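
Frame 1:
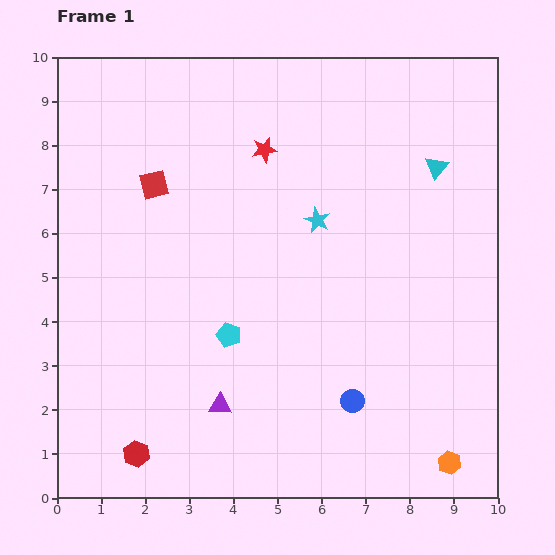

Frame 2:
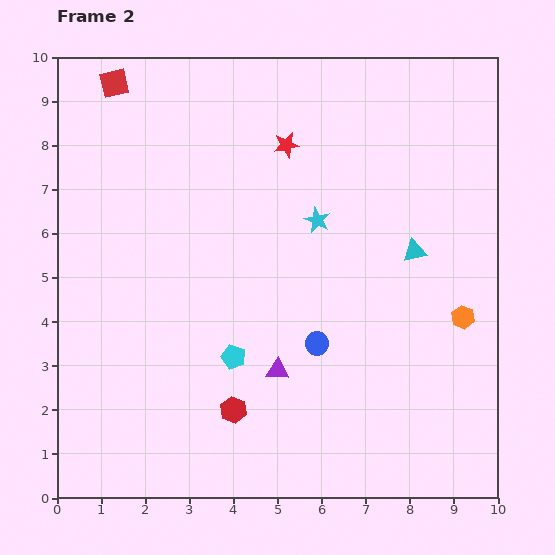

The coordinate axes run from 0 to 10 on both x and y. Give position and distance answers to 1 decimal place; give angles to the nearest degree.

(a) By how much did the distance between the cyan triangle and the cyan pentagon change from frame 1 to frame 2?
-1.2

Distance in frame 1: 6.0. Distance in frame 2: 4.8.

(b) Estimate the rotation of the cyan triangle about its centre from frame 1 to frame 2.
40° clockwise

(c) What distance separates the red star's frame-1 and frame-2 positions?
0.5

The red star moved from (4.7, 7.9) to (5.2, 8.0), a distance of √(0.5² + 0.1²) ≈ 0.5.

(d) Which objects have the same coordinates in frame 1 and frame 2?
the cyan star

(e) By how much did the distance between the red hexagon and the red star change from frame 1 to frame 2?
-1.4

Distance in frame 1: 7.5. Distance in frame 2: 6.1.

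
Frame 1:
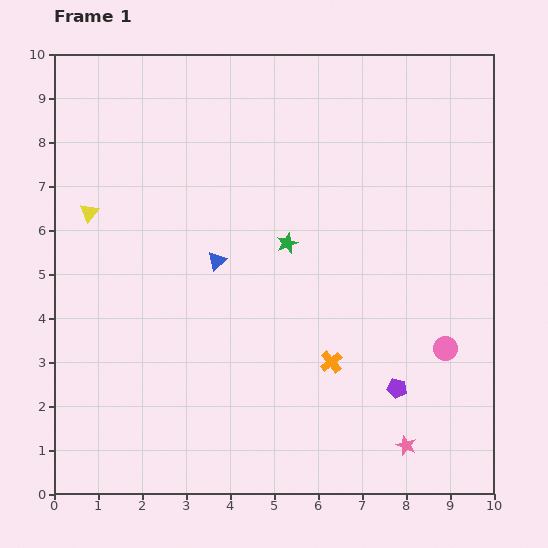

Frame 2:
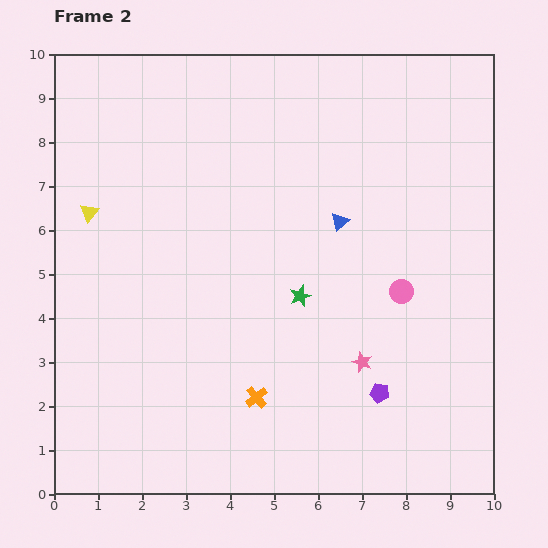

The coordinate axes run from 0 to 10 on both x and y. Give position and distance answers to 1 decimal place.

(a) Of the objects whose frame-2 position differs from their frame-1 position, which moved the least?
the purple pentagon

(moved 0.4)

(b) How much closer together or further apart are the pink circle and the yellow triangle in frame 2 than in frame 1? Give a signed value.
-1.4

Distance in frame 1: 8.7. Distance in frame 2: 7.3.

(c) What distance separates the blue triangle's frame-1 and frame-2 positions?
2.9

The blue triangle moved from (3.7, 5.3) to (6.5, 6.2), a distance of √(2.8² + 0.9²) ≈ 2.9.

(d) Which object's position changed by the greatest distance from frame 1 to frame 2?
the blue triangle

(moved 2.9; next 2.1)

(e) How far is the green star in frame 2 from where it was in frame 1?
1.2

The green star moved from (5.3, 5.7) to (5.6, 4.5), a distance of √(0.3² + 1.2²) ≈ 1.2.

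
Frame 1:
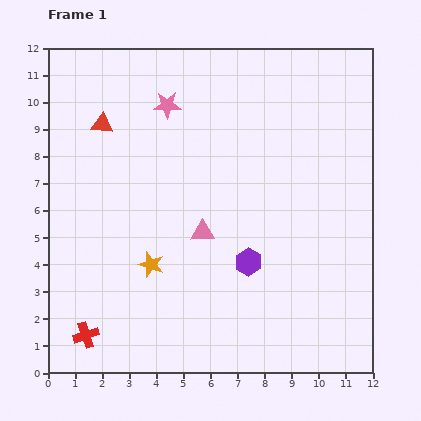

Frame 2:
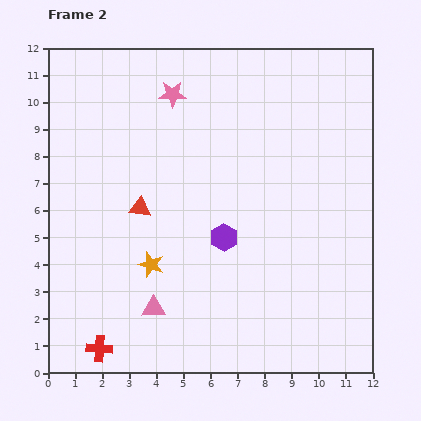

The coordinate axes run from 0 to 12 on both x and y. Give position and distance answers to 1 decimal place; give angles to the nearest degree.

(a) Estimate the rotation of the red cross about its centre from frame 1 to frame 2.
22° clockwise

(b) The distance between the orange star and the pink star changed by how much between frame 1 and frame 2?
+0.5

Distance in frame 1: 5.9. Distance in frame 2: 6.4.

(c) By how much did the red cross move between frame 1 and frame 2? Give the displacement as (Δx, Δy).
(0.5, -0.5)

The red cross was at (1.4, 1.4) in frame 1 and (1.9, 0.9) in frame 2.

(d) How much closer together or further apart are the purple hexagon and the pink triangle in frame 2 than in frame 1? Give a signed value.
+1.7

Distance in frame 1: 2.0. Distance in frame 2: 3.7.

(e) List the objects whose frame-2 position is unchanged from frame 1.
the orange star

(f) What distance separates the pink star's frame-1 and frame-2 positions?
0.4

The pink star moved from (4.4, 9.9) to (4.6, 10.3), a distance of √(0.2² + 0.4²) ≈ 0.4.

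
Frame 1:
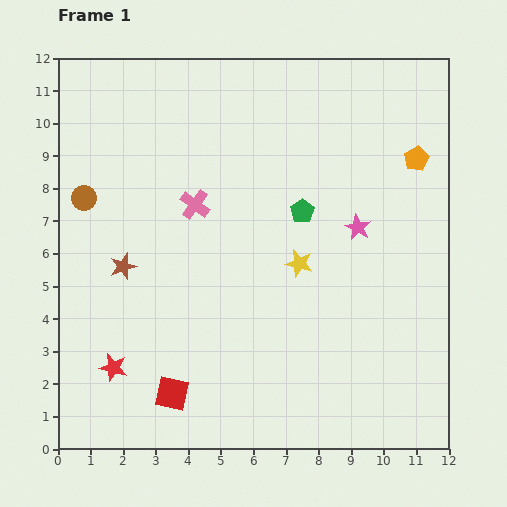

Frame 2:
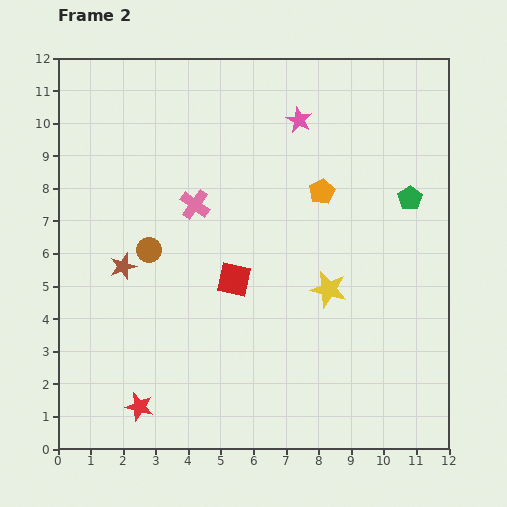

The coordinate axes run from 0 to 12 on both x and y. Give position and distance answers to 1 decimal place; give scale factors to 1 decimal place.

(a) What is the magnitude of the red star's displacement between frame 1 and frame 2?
1.4

The red star moved from (1.7, 2.5) to (2.5, 1.3), a distance of √(0.8² + 1.2²) ≈ 1.4.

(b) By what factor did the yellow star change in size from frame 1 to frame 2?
1.3×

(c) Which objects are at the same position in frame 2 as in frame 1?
the pink cross, the brown star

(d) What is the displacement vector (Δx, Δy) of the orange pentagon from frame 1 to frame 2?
(-2.9, -1.0)

The orange pentagon was at (11.0, 8.9) in frame 1 and (8.1, 7.9) in frame 2.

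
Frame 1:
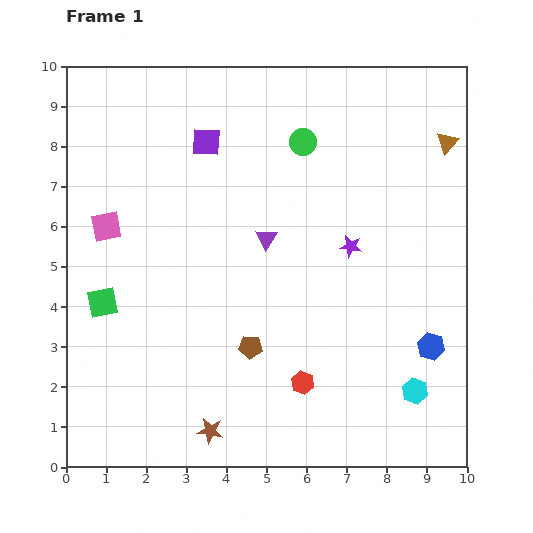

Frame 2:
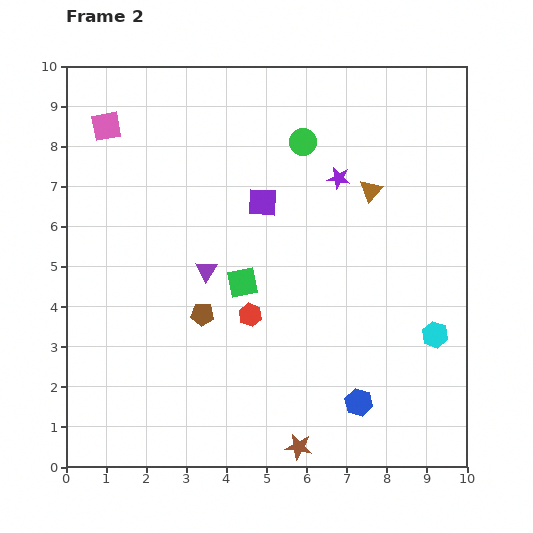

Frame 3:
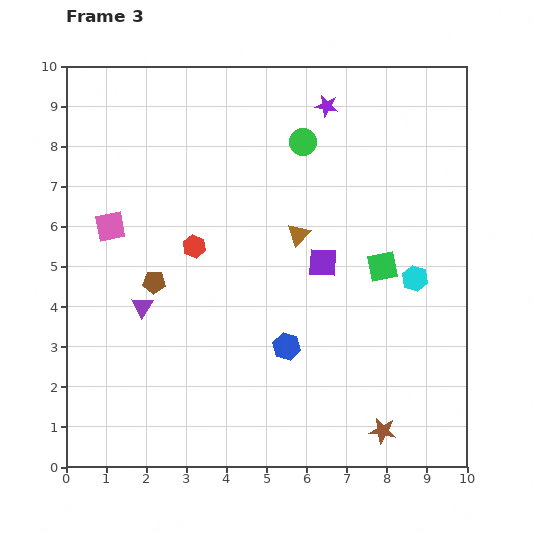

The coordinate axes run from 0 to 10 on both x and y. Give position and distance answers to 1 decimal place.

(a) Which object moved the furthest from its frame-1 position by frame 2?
the green square

(moved 3.5; next 2.5)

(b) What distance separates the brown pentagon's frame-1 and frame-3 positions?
2.9

The brown pentagon moved from (4.6, 3.0) to (2.2, 4.6), a distance of √(2.4² + 1.6²) ≈ 2.9.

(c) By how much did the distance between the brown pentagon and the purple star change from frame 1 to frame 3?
+2.7

Distance in frame 1: 3.5. Distance in frame 3: 6.2.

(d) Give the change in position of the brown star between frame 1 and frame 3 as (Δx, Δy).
(4.3, 0.0)

The brown star was at (3.6, 0.9) in frame 1 and (7.9, 0.9) in frame 3.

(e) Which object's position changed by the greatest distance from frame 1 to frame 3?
the green square

(moved 7.1; next 4.4)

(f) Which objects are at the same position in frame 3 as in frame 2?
the green circle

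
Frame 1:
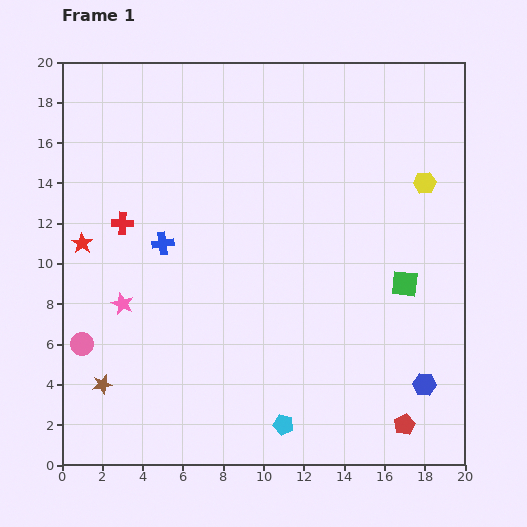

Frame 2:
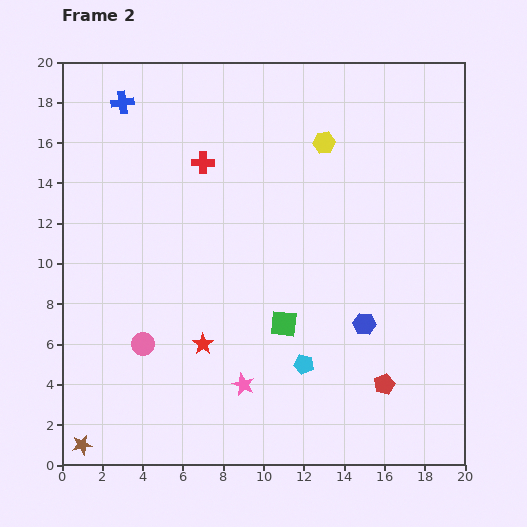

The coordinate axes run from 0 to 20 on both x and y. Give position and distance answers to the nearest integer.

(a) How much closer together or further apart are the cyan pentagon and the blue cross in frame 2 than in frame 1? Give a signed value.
+5

Distance in frame 1: 11. Distance in frame 2: 16.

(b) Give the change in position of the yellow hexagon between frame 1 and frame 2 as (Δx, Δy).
(-5, 2)

The yellow hexagon was at (18, 14) in frame 1 and (13, 16) in frame 2.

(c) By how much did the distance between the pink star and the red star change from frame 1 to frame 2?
-1

Distance in frame 1: 4. Distance in frame 2: 3.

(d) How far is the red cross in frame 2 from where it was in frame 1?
5

The red cross moved from (3, 12) to (7, 15), a distance of √(4² + 3²) ≈ 5.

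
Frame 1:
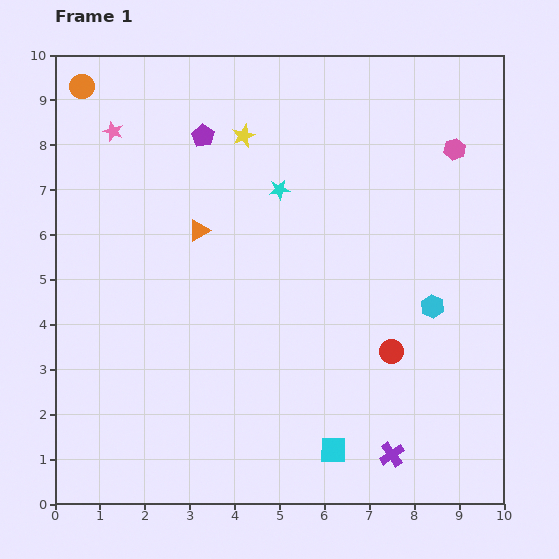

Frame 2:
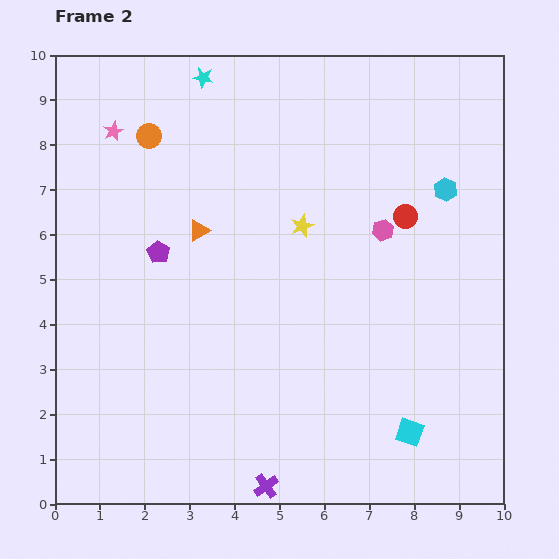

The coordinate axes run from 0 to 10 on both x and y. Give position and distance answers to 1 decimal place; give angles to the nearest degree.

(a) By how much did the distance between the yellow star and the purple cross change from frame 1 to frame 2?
-1.9

Distance in frame 1: 7.8. Distance in frame 2: 5.9.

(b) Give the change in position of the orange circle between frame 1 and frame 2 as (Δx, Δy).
(1.5, -1.1)

The orange circle was at (0.6, 9.3) in frame 1 and (2.1, 8.2) in frame 2.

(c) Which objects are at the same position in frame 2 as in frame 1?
the pink star, the orange triangle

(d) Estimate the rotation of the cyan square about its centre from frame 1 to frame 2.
19° clockwise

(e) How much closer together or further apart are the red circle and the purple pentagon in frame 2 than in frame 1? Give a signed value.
-0.8

Distance in frame 1: 6.4. Distance in frame 2: 5.6.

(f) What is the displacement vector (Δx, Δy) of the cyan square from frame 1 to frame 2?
(1.7, 0.4)

The cyan square was at (6.2, 1.2) in frame 1 and (7.9, 1.6) in frame 2.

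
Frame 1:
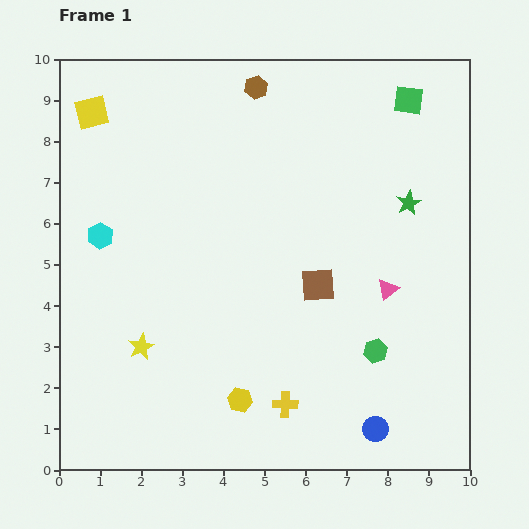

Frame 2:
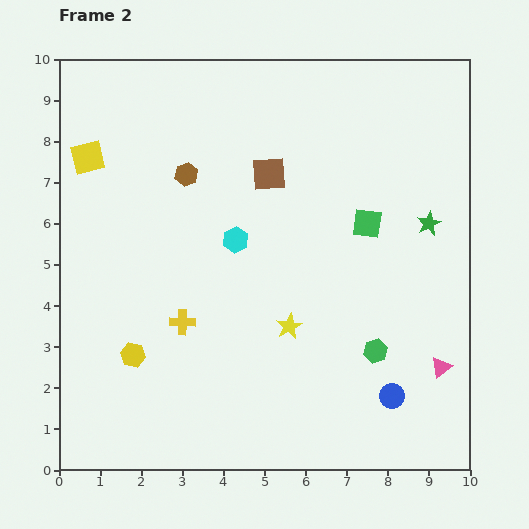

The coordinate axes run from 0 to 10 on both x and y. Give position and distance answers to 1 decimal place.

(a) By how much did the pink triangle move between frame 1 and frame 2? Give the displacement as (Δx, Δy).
(1.3, -1.9)

The pink triangle was at (8.0, 4.4) in frame 1 and (9.3, 2.5) in frame 2.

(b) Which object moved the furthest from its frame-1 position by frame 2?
the yellow star

(moved 3.6; next 3.3)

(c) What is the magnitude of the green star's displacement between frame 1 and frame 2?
0.7

The green star moved from (8.5, 6.5) to (9.0, 6.0), a distance of √(0.5² + 0.5²) ≈ 0.7.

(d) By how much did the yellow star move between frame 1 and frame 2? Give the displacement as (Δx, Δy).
(3.6, 0.5)

The yellow star was at (2.0, 3.0) in frame 1 and (5.6, 3.5) in frame 2.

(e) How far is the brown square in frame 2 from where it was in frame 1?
3.0

The brown square moved from (6.3, 4.5) to (5.1, 7.2), a distance of √(1.2² + 2.7²) ≈ 3.0.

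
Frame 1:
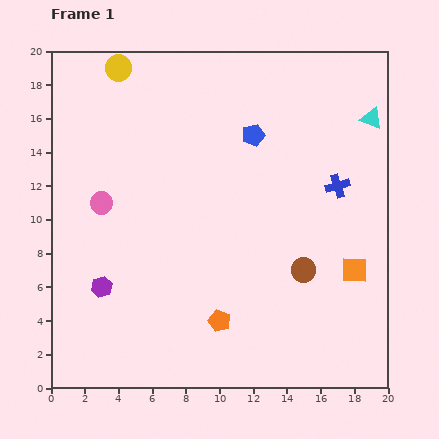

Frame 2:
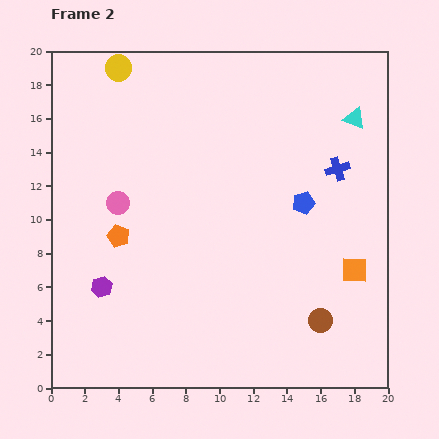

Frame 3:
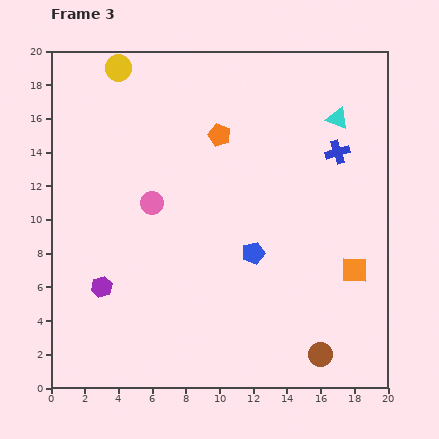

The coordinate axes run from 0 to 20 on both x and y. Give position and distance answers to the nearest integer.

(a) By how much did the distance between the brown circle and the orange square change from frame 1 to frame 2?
+1

Distance in frame 1: 3. Distance in frame 2: 4.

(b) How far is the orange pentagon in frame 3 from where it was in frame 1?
11

The orange pentagon moved from (10, 4) to (10, 15), a distance of √(0² + 11²) ≈ 11.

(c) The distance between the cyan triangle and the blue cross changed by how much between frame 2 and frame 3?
-1

Distance in frame 2: 3. Distance in frame 3: 2.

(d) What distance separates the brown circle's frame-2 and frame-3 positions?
2

The brown circle moved from (16, 4) to (16, 2), a distance of √(0² + 2²) ≈ 2.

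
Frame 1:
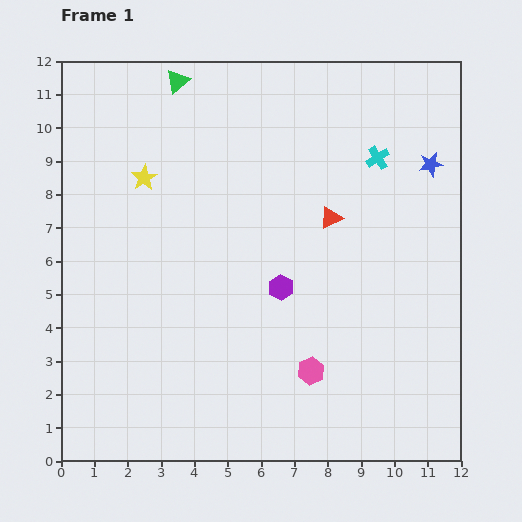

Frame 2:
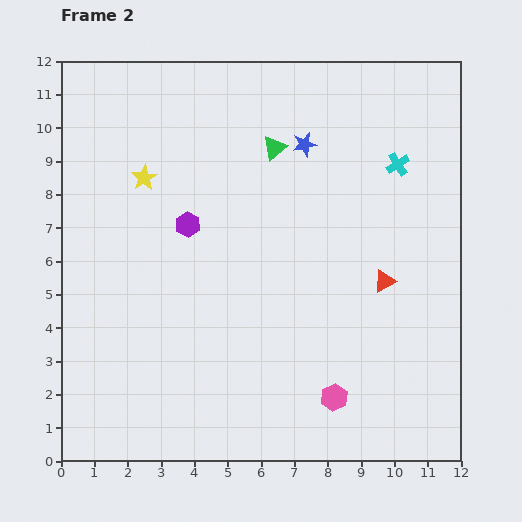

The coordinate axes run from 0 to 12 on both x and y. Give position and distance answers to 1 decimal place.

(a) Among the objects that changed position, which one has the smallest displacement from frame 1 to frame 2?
the cyan cross

(moved 0.6)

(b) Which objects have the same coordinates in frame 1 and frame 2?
the yellow star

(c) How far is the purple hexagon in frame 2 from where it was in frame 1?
3.4

The purple hexagon moved from (6.6, 5.2) to (3.8, 7.1), a distance of √(2.8² + 1.9²) ≈ 3.4.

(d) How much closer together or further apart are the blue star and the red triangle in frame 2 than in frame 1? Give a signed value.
+1.4

Distance in frame 1: 3.4. Distance in frame 2: 4.8.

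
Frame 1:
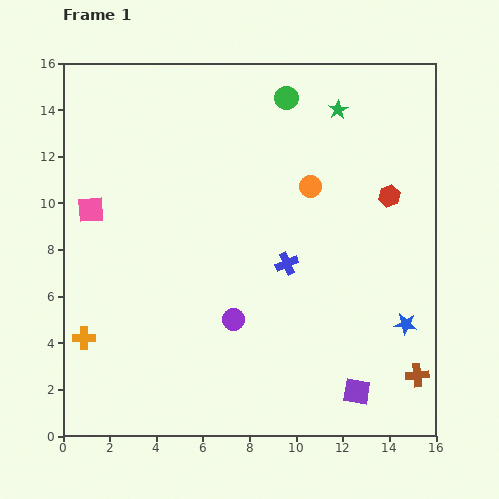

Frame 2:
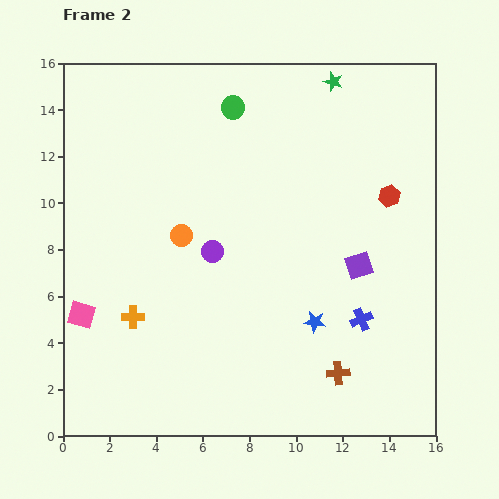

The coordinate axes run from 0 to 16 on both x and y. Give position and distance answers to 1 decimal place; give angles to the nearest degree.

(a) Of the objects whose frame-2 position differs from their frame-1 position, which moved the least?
the green star

(moved 1.2)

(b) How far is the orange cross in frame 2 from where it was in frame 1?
2.3

The orange cross moved from (0.9, 4.2) to (3.0, 5.1), a distance of √(2.1² + 0.9²) ≈ 2.3.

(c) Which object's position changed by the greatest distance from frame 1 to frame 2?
the orange circle

(moved 5.9; next 5.4)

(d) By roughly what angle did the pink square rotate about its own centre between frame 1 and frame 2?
20° clockwise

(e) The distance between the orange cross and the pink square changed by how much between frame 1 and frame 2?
-3.3

Distance in frame 1: 5.5. Distance in frame 2: 2.2.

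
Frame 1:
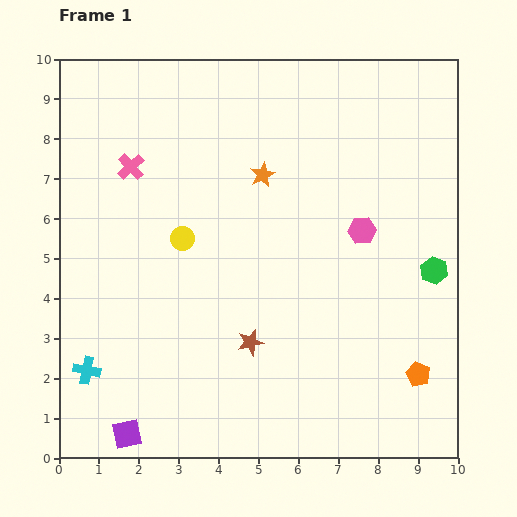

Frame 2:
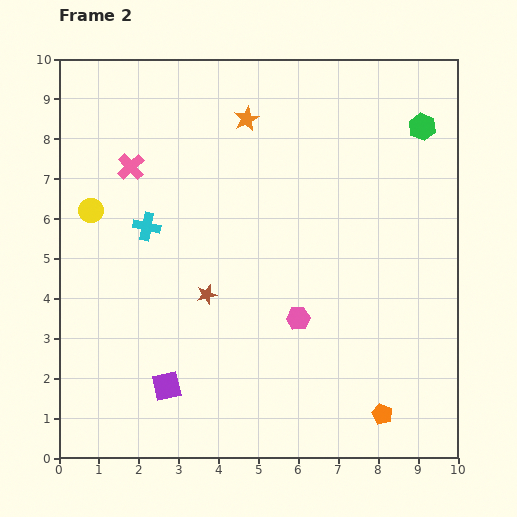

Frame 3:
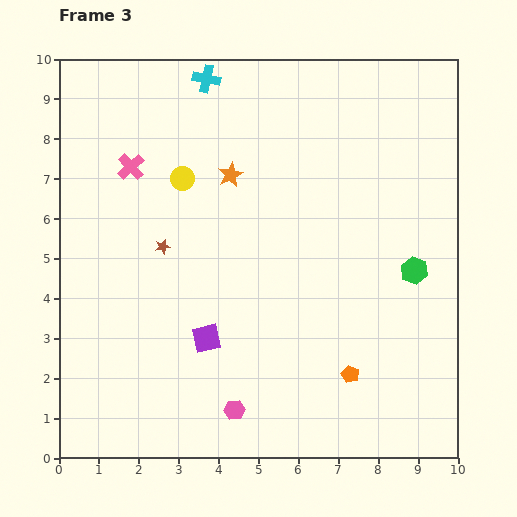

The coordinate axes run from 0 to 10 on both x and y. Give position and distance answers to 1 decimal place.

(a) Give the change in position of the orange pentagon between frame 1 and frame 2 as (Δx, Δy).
(-0.9, -1.0)

The orange pentagon was at (9.0, 2.1) in frame 1 and (8.1, 1.1) in frame 2.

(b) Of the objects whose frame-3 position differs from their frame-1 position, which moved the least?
the green hexagon

(moved 0.5)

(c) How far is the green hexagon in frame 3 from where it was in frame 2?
3.6

The green hexagon moved from (9.1, 8.3) to (8.9, 4.7), a distance of √(0.2² + 3.6²) ≈ 3.6.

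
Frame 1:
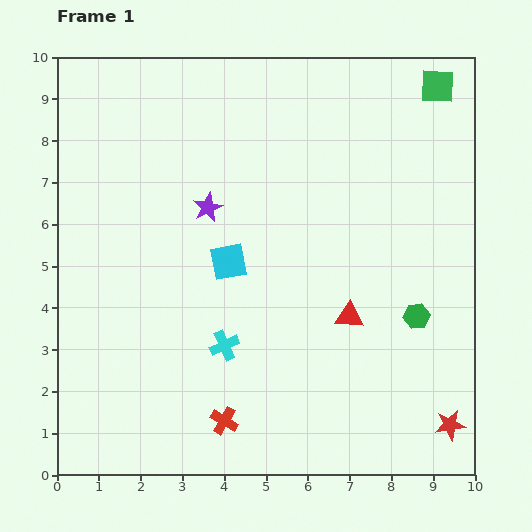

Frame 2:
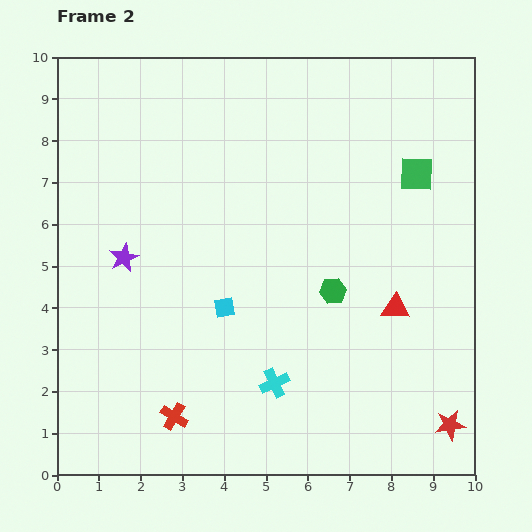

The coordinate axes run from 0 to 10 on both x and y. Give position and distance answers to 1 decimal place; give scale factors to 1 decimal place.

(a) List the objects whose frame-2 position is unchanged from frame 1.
the red star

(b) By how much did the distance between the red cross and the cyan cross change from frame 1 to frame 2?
+0.7

Distance in frame 1: 1.8. Distance in frame 2: 2.5.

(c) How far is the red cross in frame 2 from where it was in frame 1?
1.2

The red cross moved from (4.0, 1.3) to (2.8, 1.4), a distance of √(1.2² + 0.1²) ≈ 1.2.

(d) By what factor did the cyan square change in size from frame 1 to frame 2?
0.6×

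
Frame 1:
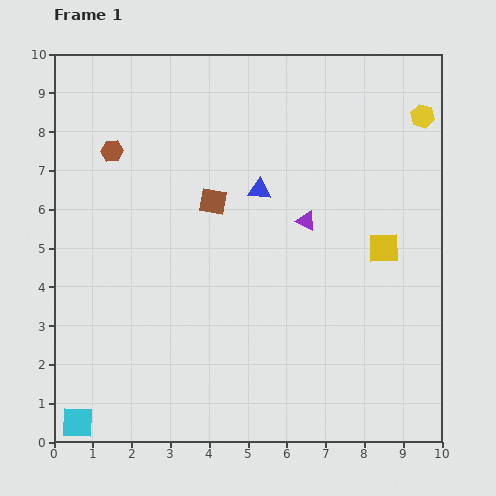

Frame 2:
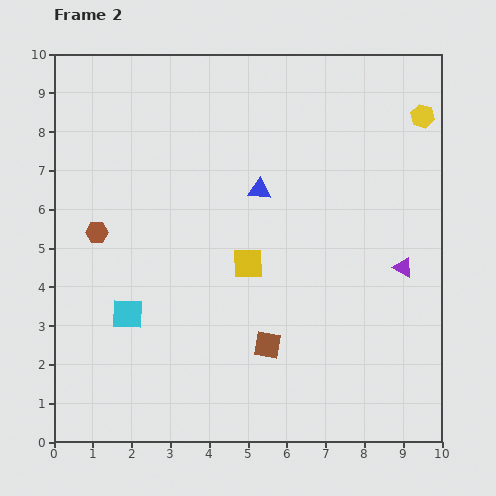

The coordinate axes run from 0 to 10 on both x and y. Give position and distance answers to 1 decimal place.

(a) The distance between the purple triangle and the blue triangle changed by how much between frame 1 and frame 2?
+2.8

Distance in frame 1: 1.4. Distance in frame 2: 4.2.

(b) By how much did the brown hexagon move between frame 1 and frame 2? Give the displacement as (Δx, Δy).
(-0.4, -2.1)

The brown hexagon was at (1.5, 7.5) in frame 1 and (1.1, 5.4) in frame 2.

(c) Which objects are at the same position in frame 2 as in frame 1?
the yellow hexagon, the blue triangle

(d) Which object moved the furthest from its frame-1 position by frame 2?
the brown square

(moved 4.0; next 3.5)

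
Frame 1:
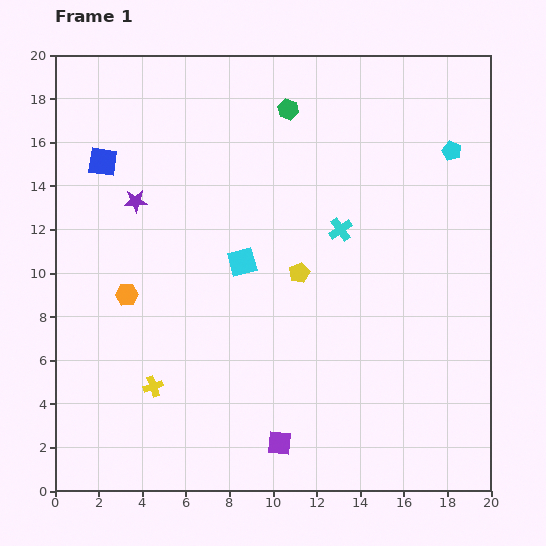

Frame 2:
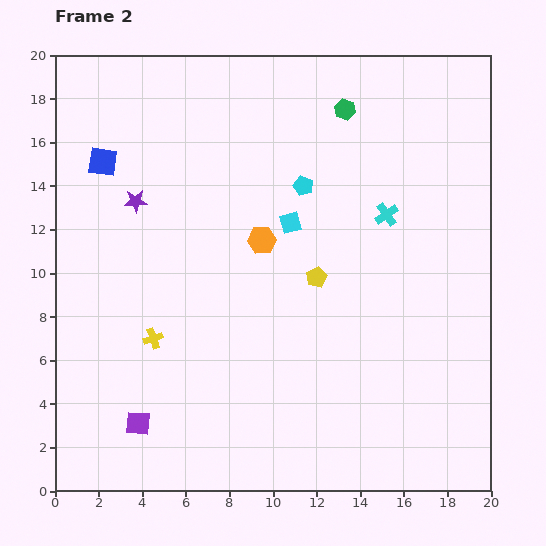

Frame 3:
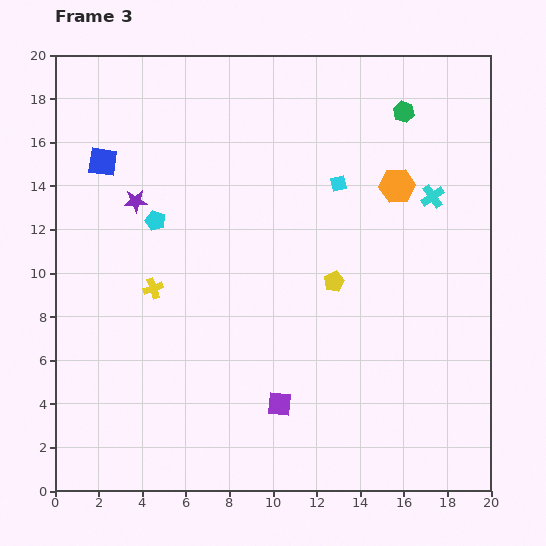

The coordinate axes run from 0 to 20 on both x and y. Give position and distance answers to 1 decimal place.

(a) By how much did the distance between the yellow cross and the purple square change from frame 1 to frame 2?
-2.4

Distance in frame 1: 6.4. Distance in frame 2: 4.0.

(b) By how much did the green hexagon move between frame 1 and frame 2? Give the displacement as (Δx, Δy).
(2.6, 0.0)

The green hexagon was at (10.7, 17.5) in frame 1 and (13.3, 17.5) in frame 2.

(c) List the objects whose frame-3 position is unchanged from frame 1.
the blue square, the purple star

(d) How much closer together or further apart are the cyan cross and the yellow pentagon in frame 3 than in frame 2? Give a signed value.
+1.7

Distance in frame 2: 4.3. Distance in frame 3: 6.0.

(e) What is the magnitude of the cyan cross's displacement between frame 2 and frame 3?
2.2

The cyan cross moved from (15.2, 12.7) to (17.3, 13.5), a distance of √(2.1² + 0.8²) ≈ 2.2.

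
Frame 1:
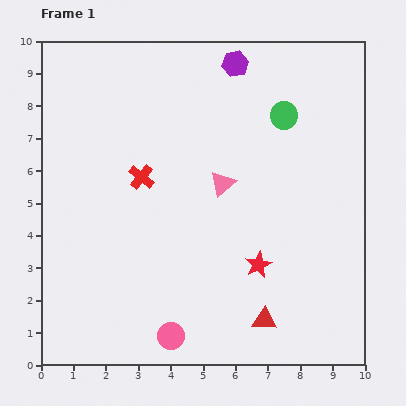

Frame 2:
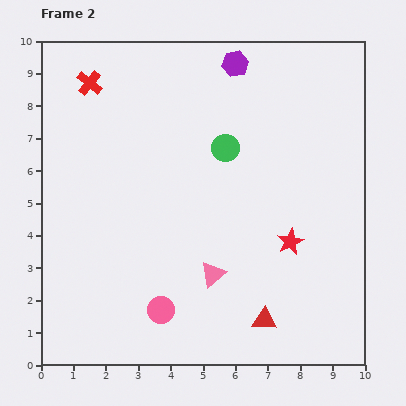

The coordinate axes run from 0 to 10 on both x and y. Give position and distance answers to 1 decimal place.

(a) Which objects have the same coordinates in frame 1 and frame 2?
the purple hexagon, the red triangle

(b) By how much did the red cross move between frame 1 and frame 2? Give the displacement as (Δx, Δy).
(-1.6, 2.9)

The red cross was at (3.1, 5.8) in frame 1 and (1.5, 8.7) in frame 2.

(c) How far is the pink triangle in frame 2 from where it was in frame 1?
2.8

The pink triangle moved from (5.6, 5.6) to (5.3, 2.8), a distance of √(0.3² + 2.8²) ≈ 2.8.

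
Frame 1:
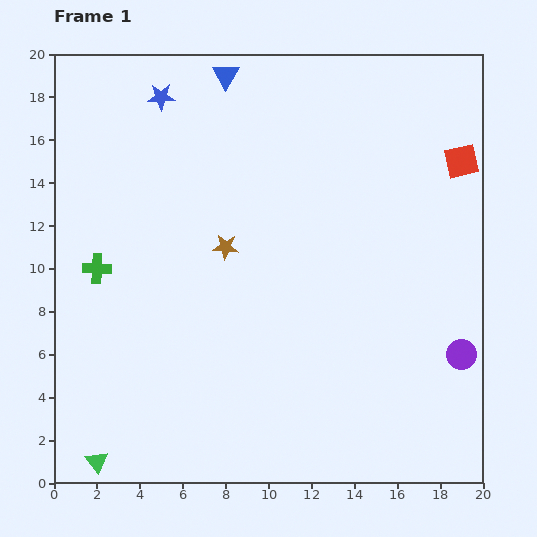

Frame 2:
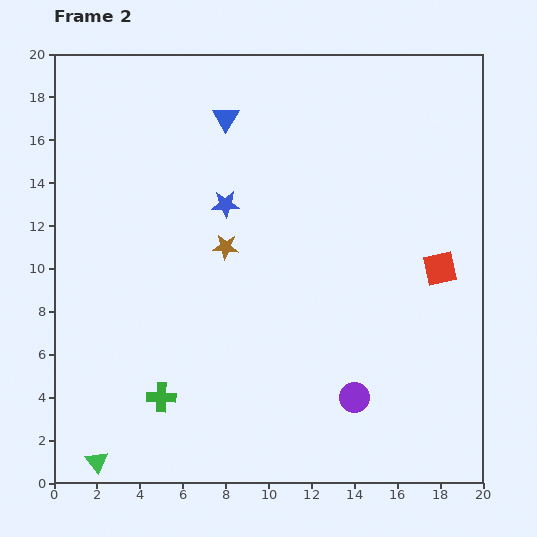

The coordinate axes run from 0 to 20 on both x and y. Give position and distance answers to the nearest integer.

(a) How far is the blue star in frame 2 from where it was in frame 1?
6

The blue star moved from (5, 18) to (8, 13), a distance of √(3² + 5²) ≈ 6.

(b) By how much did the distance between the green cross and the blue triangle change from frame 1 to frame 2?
+2

Distance in frame 1: 11. Distance in frame 2: 13.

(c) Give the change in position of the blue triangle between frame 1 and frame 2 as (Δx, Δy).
(0, -2)

The blue triangle was at (8, 19) in frame 1 and (8, 17) in frame 2.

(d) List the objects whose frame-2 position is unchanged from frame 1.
the brown star, the green triangle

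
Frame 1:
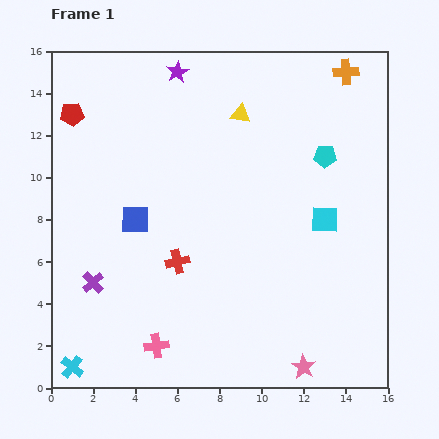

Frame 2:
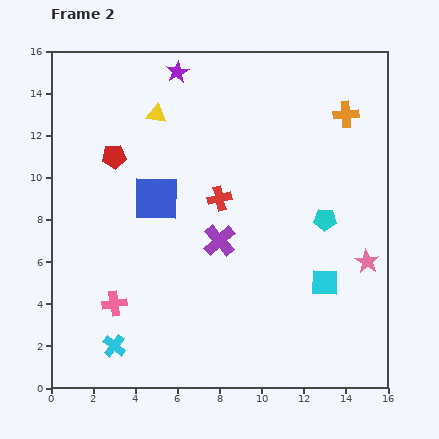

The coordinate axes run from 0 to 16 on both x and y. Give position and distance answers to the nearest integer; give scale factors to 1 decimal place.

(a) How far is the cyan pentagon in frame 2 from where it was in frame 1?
3

The cyan pentagon moved from (13, 11) to (13, 8), a distance of √(0² + 3²) ≈ 3.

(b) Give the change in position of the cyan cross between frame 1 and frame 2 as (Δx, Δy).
(2, 1)

The cyan cross was at (1, 1) in frame 1 and (3, 2) in frame 2.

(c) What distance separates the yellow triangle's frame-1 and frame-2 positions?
4

The yellow triangle moved from (9, 13) to (5, 13), a distance of √(4² + 0²) ≈ 4.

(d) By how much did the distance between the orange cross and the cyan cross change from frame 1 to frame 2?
-3

Distance in frame 1: 19. Distance in frame 2: 16.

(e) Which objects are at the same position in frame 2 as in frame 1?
the purple star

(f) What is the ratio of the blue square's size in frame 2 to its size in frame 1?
1.6×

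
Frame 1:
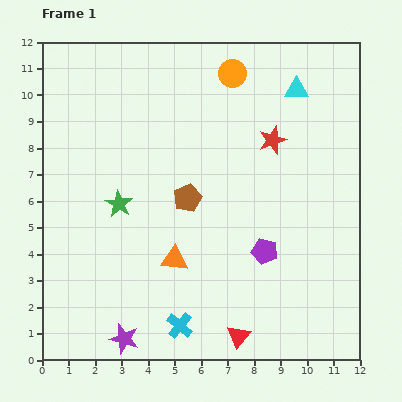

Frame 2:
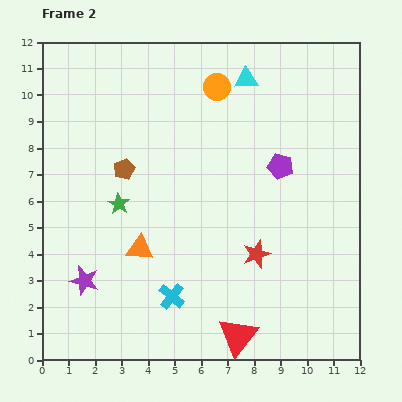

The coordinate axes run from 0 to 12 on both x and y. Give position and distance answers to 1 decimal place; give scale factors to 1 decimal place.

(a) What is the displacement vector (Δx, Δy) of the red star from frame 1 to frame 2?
(-0.6, -4.3)

The red star was at (8.7, 8.3) in frame 1 and (8.1, 4.0) in frame 2.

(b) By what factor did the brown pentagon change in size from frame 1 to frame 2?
0.8×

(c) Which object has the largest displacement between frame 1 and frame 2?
the red star

(moved 4.3; next 3.3)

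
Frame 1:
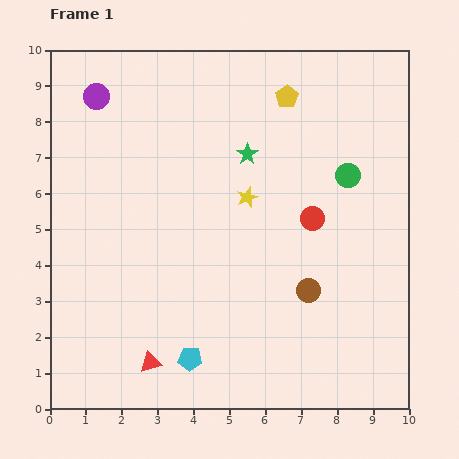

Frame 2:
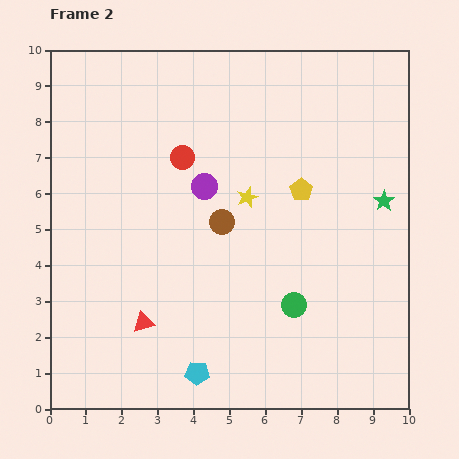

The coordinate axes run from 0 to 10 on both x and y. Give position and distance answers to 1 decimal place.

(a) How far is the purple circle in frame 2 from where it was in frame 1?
3.9

The purple circle moved from (1.3, 8.7) to (4.3, 6.2), a distance of √(3.0² + 2.5²) ≈ 3.9.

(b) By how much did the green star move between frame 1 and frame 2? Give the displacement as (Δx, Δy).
(3.8, -1.3)

The green star was at (5.5, 7.1) in frame 1 and (9.3, 5.8) in frame 2.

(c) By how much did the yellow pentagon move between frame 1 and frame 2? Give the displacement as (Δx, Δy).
(0.4, -2.6)

The yellow pentagon was at (6.6, 8.7) in frame 1 and (7.0, 6.1) in frame 2.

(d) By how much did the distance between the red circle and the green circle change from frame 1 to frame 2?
+3.5

Distance in frame 1: 1.6. Distance in frame 2: 5.1.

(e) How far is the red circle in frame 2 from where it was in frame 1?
4.0

The red circle moved from (7.3, 5.3) to (3.7, 7.0), a distance of √(3.6² + 1.7²) ≈ 4.0.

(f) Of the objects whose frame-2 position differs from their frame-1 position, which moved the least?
the cyan pentagon

(moved 0.4)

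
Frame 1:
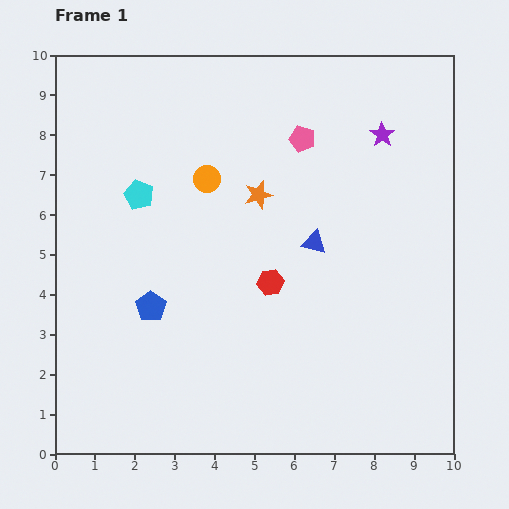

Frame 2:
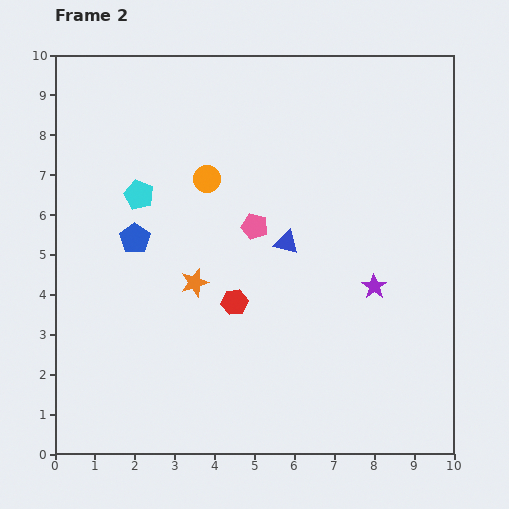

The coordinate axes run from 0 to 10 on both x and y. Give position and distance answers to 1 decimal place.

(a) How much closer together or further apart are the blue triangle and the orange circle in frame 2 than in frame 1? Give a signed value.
-0.5

Distance in frame 1: 3.1. Distance in frame 2: 2.6.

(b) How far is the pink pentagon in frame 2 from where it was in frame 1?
2.5

The pink pentagon moved from (6.2, 7.9) to (5.0, 5.7), a distance of √(1.2² + 2.2²) ≈ 2.5.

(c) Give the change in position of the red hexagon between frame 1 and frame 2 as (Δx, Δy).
(-0.9, -0.5)

The red hexagon was at (5.4, 4.3) in frame 1 and (4.5, 3.8) in frame 2.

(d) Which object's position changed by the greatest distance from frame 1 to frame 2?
the purple star

(moved 3.8; next 2.7)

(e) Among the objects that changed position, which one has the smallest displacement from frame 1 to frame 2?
the blue triangle

(moved 0.7)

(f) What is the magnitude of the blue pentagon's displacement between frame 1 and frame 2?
1.7

The blue pentagon moved from (2.4, 3.7) to (2.0, 5.4), a distance of √(0.4² + 1.7²) ≈ 1.7.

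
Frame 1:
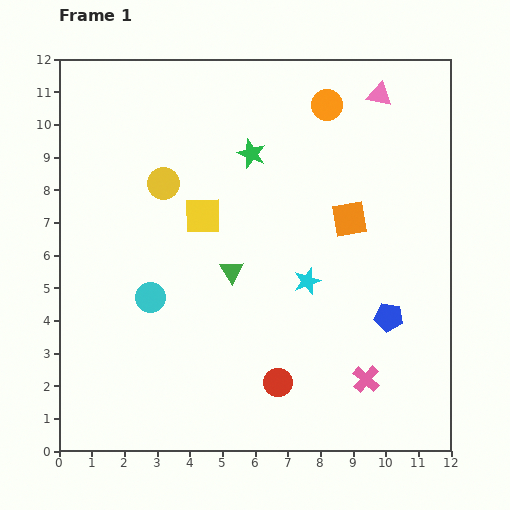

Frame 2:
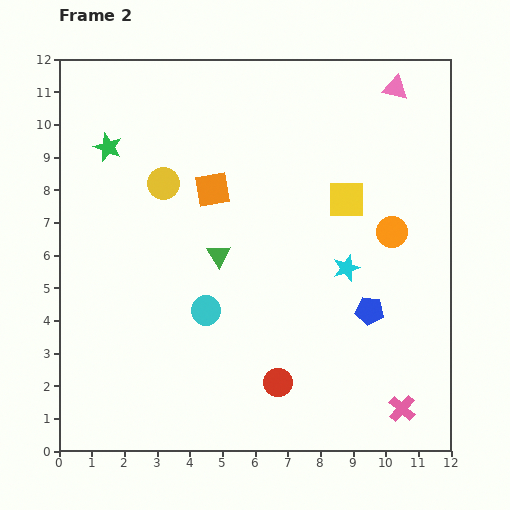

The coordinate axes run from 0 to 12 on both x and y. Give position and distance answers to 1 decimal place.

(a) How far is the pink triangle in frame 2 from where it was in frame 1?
0.5

The pink triangle moved from (9.8, 10.9) to (10.3, 11.1), a distance of √(0.5² + 0.2²) ≈ 0.5.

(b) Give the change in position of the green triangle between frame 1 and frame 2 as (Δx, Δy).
(-0.4, 0.5)

The green triangle was at (5.3, 5.5) in frame 1 and (4.9, 6.0) in frame 2.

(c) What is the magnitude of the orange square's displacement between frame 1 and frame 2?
4.3

The orange square moved from (8.9, 7.1) to (4.7, 8.0), a distance of √(4.2² + 0.9²) ≈ 4.3.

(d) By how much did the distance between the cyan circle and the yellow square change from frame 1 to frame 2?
+2.5

Distance in frame 1: 3.0. Distance in frame 2: 5.5.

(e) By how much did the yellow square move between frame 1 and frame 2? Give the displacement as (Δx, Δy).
(4.4, 0.5)

The yellow square was at (4.4, 7.2) in frame 1 and (8.8, 7.7) in frame 2.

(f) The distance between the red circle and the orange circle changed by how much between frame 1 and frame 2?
-2.8

Distance in frame 1: 8.6. Distance in frame 2: 5.8.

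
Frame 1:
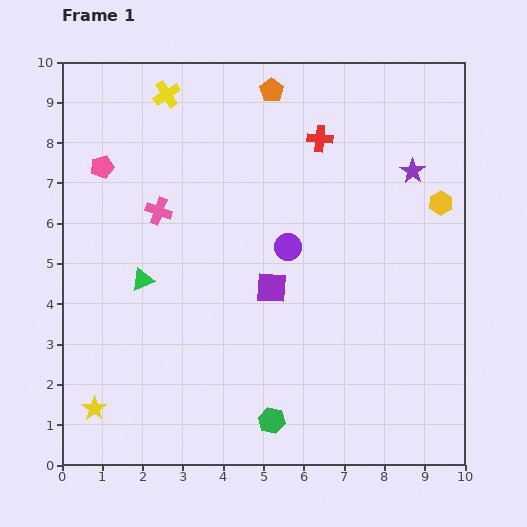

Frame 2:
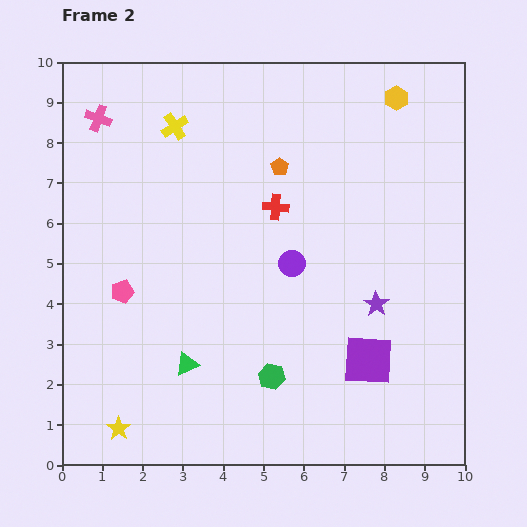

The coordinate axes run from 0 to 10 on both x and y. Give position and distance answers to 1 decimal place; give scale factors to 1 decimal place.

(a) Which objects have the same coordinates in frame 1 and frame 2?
none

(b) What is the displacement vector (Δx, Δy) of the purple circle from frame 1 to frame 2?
(0.1, -0.4)

The purple circle was at (5.6, 5.4) in frame 1 and (5.7, 5.0) in frame 2.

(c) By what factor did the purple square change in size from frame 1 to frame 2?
1.6×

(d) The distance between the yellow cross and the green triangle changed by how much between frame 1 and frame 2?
+1.3

Distance in frame 1: 4.6. Distance in frame 2: 5.9.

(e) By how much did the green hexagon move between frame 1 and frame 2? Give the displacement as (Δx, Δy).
(0.0, 1.1)

The green hexagon was at (5.2, 1.1) in frame 1 and (5.2, 2.2) in frame 2.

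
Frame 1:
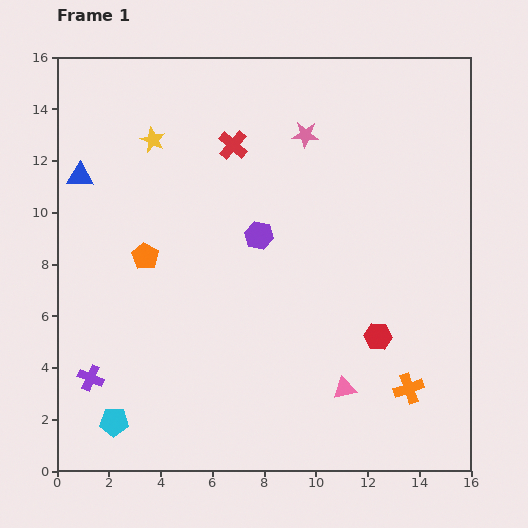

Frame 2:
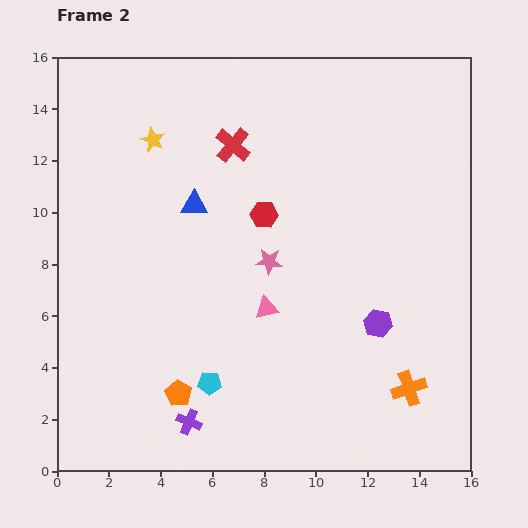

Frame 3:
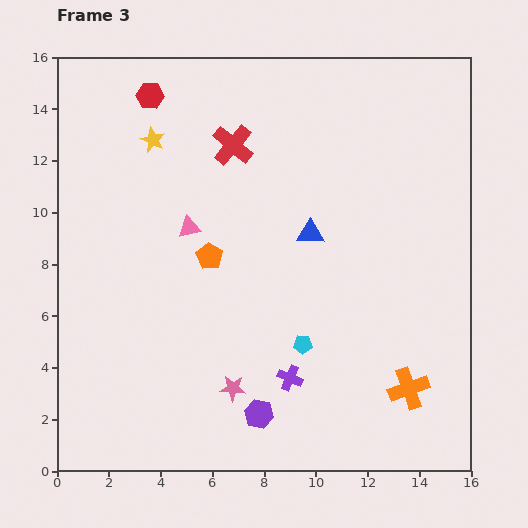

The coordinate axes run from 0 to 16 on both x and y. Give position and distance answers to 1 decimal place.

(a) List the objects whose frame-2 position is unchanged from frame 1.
the orange cross, the red cross, the yellow star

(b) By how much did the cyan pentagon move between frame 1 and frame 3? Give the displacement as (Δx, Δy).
(7.3, 3.0)

The cyan pentagon was at (2.2, 1.9) in frame 1 and (9.5, 4.9) in frame 3.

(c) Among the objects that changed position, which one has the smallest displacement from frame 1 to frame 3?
the orange pentagon

(moved 2.5)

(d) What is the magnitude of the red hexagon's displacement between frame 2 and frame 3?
6.4

The red hexagon moved from (8.0, 9.9) to (3.6, 14.5), a distance of √(4.4² + 4.6²) ≈ 6.4.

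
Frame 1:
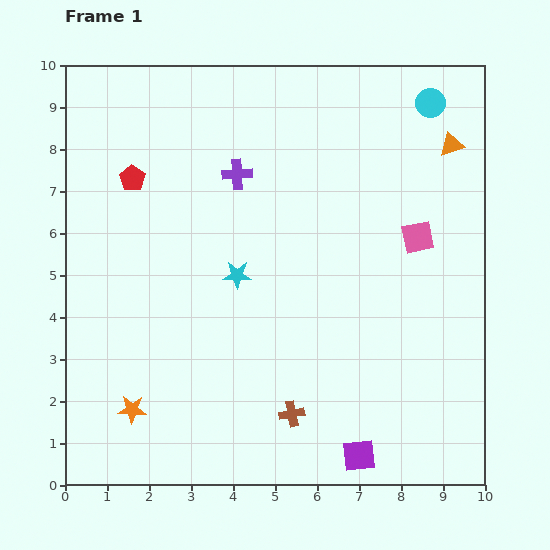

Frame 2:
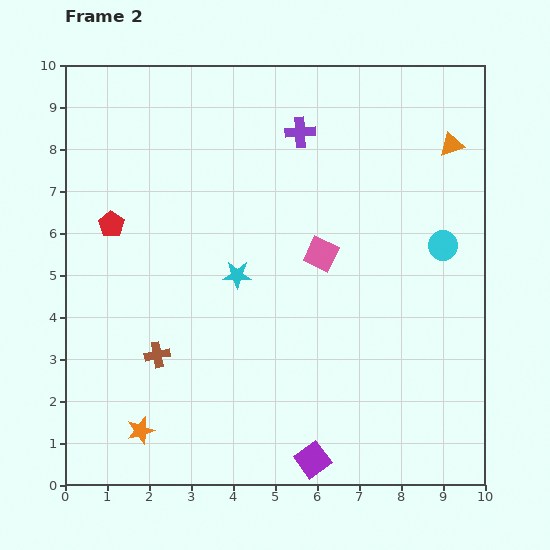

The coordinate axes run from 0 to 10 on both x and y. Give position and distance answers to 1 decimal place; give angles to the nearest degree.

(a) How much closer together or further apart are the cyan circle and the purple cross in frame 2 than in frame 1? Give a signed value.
-0.6

Distance in frame 1: 4.9. Distance in frame 2: 4.3.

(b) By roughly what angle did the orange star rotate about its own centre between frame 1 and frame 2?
18° counter-clockwise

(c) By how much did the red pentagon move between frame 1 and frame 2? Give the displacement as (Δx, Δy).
(-0.5, -1.1)

The red pentagon was at (1.6, 7.3) in frame 1 and (1.1, 6.2) in frame 2.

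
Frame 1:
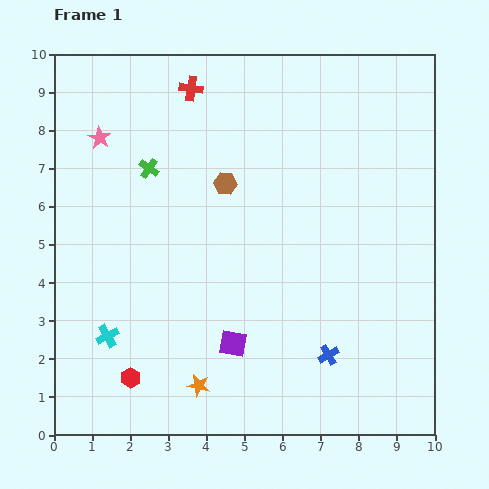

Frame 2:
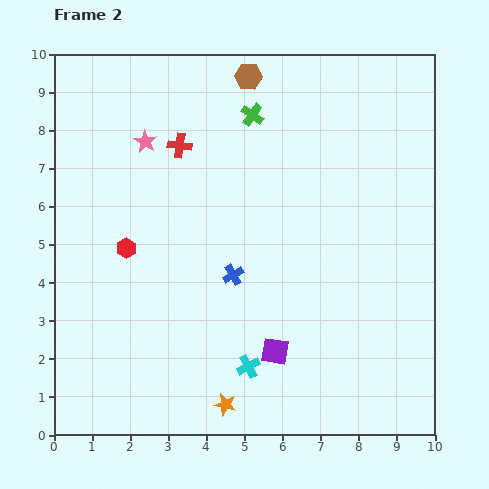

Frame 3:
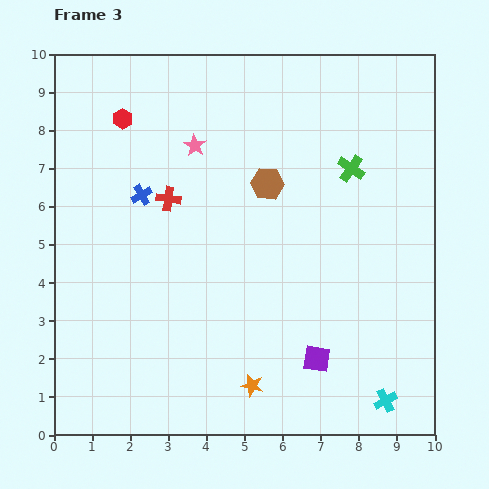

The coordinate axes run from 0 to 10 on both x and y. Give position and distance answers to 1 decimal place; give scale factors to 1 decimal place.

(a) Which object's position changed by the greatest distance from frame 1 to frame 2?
the cyan cross

(moved 3.8; next 3.4)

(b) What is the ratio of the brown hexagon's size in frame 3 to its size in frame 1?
1.5×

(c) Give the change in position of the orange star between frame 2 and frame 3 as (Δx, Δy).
(0.7, 0.5)

The orange star was at (4.5, 0.8) in frame 2 and (5.2, 1.3) in frame 3.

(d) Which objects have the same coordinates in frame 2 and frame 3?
none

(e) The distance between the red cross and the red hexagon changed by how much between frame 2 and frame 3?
-0.6

Distance in frame 2: 3.0. Distance in frame 3: 2.4.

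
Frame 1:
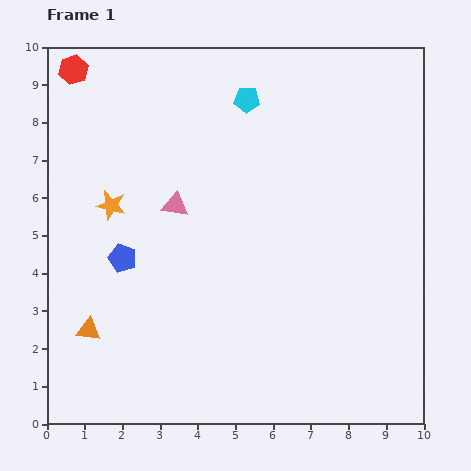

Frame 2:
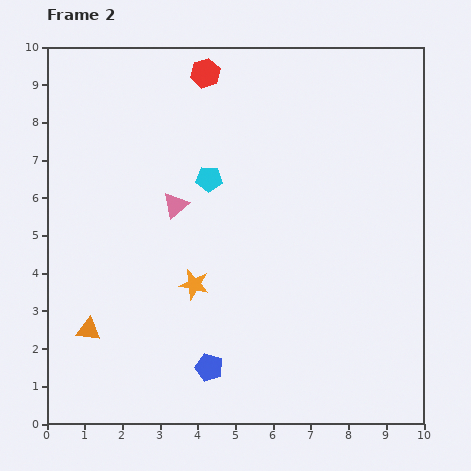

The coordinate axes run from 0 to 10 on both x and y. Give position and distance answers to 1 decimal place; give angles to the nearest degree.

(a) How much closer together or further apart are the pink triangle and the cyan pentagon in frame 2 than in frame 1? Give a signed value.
-2.3

Distance in frame 1: 3.4. Distance in frame 2: 1.1.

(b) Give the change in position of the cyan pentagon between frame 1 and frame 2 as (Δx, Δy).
(-1.0, -2.1)

The cyan pentagon was at (5.3, 8.6) in frame 1 and (4.3, 6.5) in frame 2.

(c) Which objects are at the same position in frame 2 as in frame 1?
the pink triangle, the orange triangle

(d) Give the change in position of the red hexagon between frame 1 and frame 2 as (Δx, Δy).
(3.5, -0.1)

The red hexagon was at (0.7, 9.4) in frame 1 and (4.2, 9.3) in frame 2.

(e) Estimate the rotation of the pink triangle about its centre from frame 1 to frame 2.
50° counter-clockwise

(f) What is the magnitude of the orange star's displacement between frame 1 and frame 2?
3.0

The orange star moved from (1.7, 5.8) to (3.9, 3.7), a distance of √(2.2² + 2.1²) ≈ 3.0.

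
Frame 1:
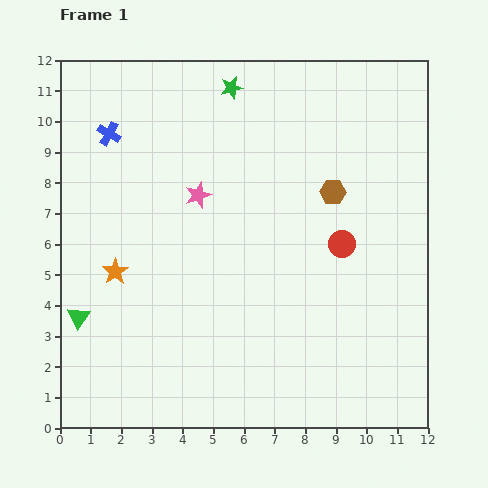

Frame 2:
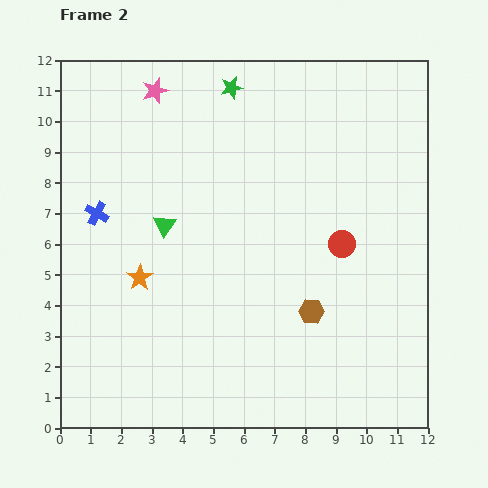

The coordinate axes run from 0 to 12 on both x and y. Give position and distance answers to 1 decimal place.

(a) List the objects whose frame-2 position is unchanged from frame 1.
the green star, the red circle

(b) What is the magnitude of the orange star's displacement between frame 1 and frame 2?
0.8

The orange star moved from (1.8, 5.1) to (2.6, 4.9), a distance of √(0.8² + 0.2²) ≈ 0.8.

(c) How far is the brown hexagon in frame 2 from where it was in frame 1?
4.0

The brown hexagon moved from (8.9, 7.7) to (8.2, 3.8), a distance of √(0.7² + 3.9²) ≈ 4.0.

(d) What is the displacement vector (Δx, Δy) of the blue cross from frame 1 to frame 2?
(-0.4, -2.6)

The blue cross was at (1.6, 9.6) in frame 1 and (1.2, 7.0) in frame 2.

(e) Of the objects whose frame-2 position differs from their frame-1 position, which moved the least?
the orange star

(moved 0.8)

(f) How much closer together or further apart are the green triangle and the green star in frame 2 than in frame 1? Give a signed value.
-4.0

Distance in frame 1: 9.0. Distance in frame 2: 5.0.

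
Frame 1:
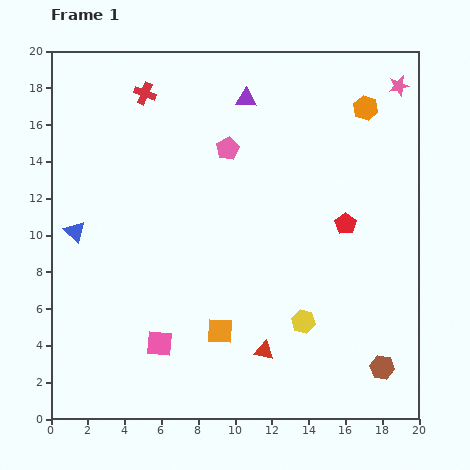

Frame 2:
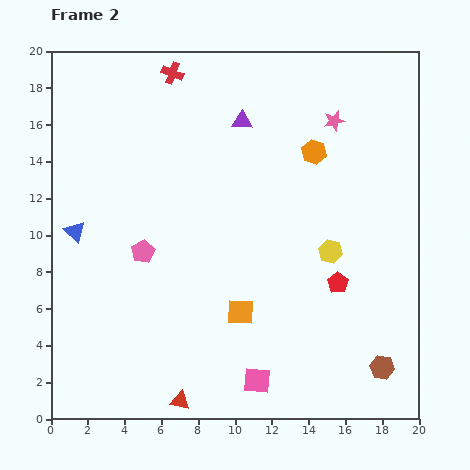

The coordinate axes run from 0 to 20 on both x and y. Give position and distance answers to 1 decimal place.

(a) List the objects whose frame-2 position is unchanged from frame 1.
the blue triangle, the brown hexagon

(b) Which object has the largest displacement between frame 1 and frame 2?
the pink pentagon

(moved 7.2; next 5.7)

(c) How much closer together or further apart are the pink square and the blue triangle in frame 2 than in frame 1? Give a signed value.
+5.2

Distance in frame 1: 7.6. Distance in frame 2: 12.8.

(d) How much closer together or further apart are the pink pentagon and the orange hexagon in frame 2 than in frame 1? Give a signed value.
+3.0

Distance in frame 1: 7.8. Distance in frame 2: 10.8.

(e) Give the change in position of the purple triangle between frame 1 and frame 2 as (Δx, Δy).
(-0.2, -1.2)

The purple triangle was at (10.6, 17.4) in frame 1 and (10.4, 16.2) in frame 2.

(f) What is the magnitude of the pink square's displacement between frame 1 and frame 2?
5.7

The pink square moved from (5.9, 4.1) to (11.2, 2.1), a distance of √(5.3² + 2.0²) ≈ 5.7.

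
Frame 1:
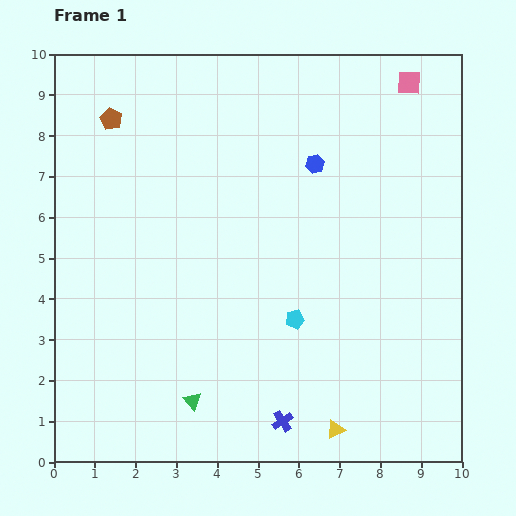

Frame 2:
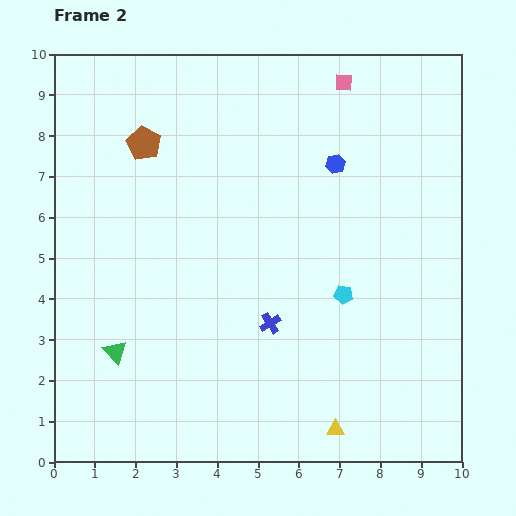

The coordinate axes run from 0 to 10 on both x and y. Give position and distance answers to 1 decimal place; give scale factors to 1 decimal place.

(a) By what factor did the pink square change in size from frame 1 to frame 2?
0.7×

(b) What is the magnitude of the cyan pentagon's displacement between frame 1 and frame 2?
1.3

The cyan pentagon moved from (5.9, 3.5) to (7.1, 4.1), a distance of √(1.2² + 0.6²) ≈ 1.3.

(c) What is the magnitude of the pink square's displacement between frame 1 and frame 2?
1.6

The pink square moved from (8.7, 9.3) to (7.1, 9.3), a distance of √(1.6² + 0.0²) ≈ 1.6.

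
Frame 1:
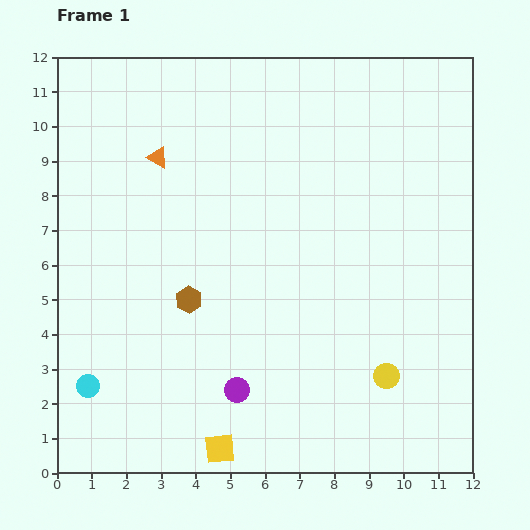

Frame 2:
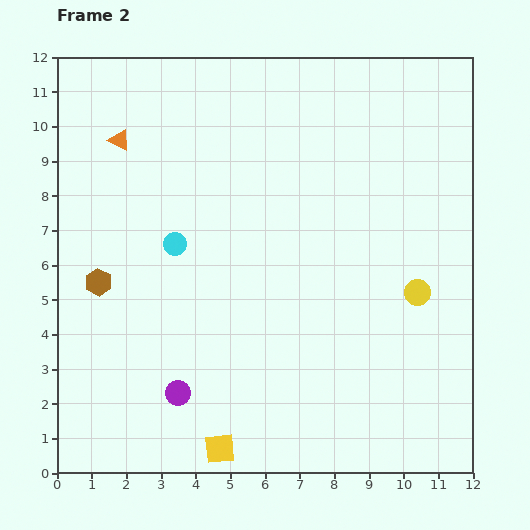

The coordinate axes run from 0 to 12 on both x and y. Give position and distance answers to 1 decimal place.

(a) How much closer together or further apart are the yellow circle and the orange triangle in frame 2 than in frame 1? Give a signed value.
+0.6

Distance in frame 1: 9.1. Distance in frame 2: 9.7.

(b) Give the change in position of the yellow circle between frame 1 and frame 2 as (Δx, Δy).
(0.9, 2.4)

The yellow circle was at (9.5, 2.8) in frame 1 and (10.4, 5.2) in frame 2.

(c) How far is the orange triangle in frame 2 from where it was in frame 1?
1.2

The orange triangle moved from (2.9, 9.1) to (1.8, 9.6), a distance of √(1.1² + 0.5²) ≈ 1.2.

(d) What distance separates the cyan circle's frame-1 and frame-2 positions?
4.8

The cyan circle moved from (0.9, 2.5) to (3.4, 6.6), a distance of √(2.5² + 4.1²) ≈ 4.8.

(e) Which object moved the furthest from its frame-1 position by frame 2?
the cyan circle

(moved 4.8; next 2.6)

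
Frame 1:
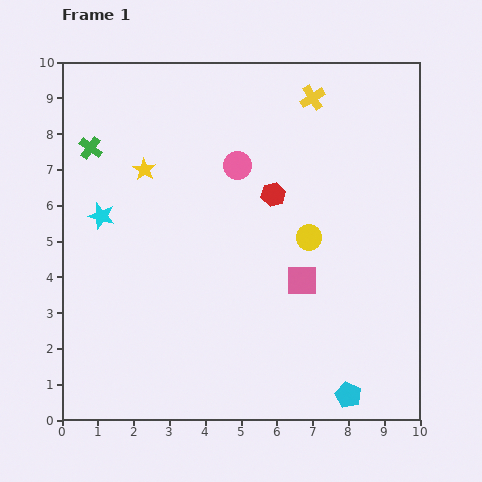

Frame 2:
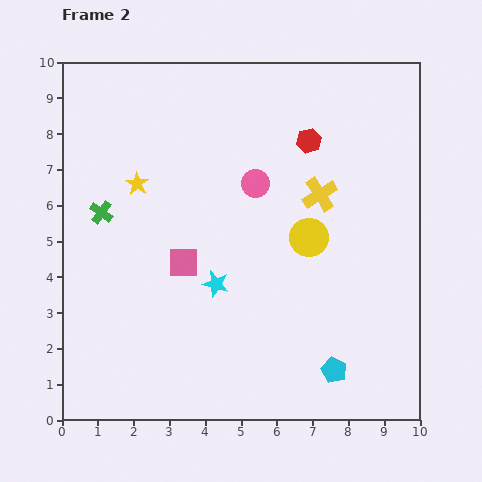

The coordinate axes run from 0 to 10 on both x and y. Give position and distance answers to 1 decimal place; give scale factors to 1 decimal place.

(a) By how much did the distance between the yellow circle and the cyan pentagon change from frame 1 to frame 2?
-0.7

Distance in frame 1: 4.5. Distance in frame 2: 3.8.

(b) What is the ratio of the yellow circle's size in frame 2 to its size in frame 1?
1.5×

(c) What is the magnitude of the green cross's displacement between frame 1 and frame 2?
1.8

The green cross moved from (0.8, 7.6) to (1.1, 5.8), a distance of √(0.3² + 1.8²) ≈ 1.8.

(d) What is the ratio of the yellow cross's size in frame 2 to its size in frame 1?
1.4×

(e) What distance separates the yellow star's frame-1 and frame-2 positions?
0.4

The yellow star moved from (2.3, 7.0) to (2.1, 6.6), a distance of √(0.2² + 0.4²) ≈ 0.4.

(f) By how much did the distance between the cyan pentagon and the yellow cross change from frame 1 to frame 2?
-3.5

Distance in frame 1: 8.4. Distance in frame 2: 4.9.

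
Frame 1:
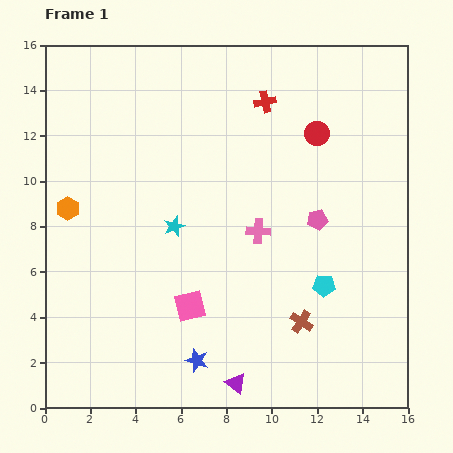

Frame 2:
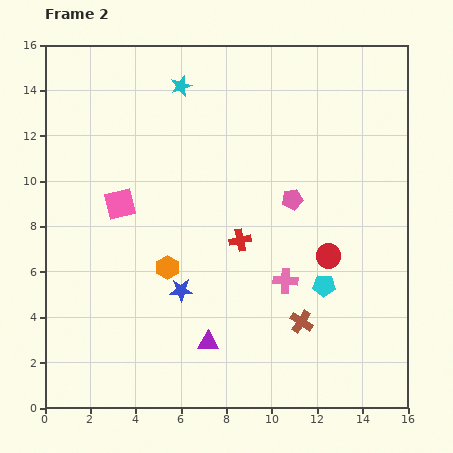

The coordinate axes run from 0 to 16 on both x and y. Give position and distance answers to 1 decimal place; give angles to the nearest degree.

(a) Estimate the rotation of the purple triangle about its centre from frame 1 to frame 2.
37° counter-clockwise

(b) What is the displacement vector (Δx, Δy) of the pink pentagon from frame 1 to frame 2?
(-1.1, 0.9)

The pink pentagon was at (12.0, 8.3) in frame 1 and (10.9, 9.2) in frame 2.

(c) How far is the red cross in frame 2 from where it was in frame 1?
6.2

The red cross moved from (9.7, 13.5) to (8.6, 7.4), a distance of √(1.1² + 6.1²) ≈ 6.2.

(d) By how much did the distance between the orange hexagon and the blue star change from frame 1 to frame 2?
-7.6

Distance in frame 1: 8.8. Distance in frame 2: 1.2.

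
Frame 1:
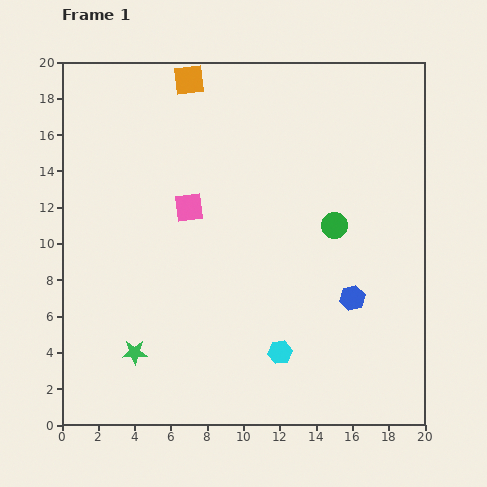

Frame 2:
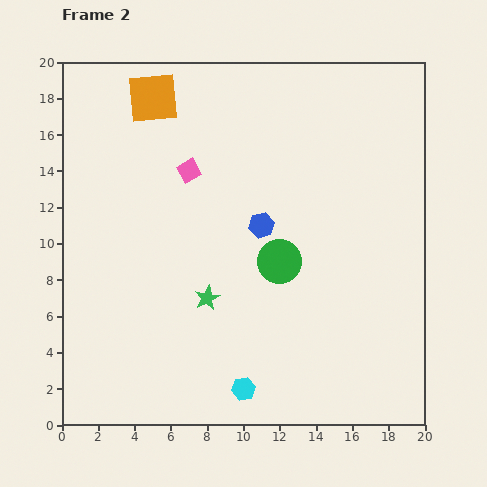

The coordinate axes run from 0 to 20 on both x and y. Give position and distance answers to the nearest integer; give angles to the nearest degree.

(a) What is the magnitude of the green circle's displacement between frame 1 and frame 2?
4

The green circle moved from (15, 11) to (12, 9), a distance of √(3² + 2²) ≈ 4.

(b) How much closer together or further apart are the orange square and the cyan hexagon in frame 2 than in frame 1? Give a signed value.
+1

Distance in frame 1: 16. Distance in frame 2: 17.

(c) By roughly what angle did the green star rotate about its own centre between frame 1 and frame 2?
24° counter-clockwise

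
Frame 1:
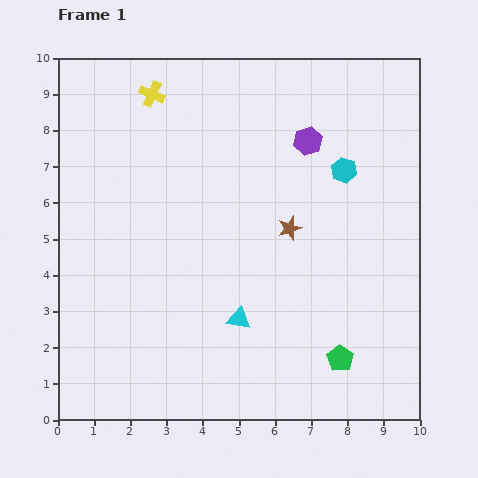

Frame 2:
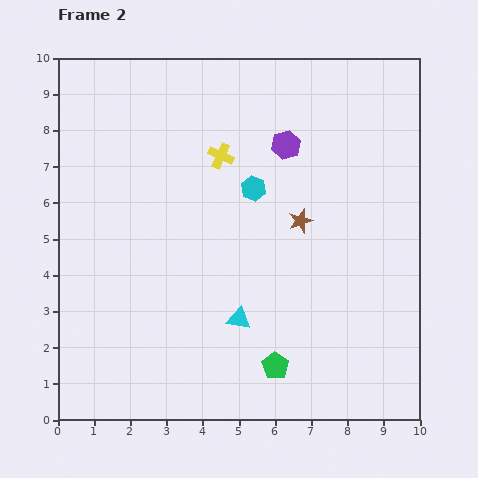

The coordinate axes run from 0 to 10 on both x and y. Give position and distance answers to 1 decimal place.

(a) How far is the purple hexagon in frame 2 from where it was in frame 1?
0.6

The purple hexagon moved from (6.9, 7.7) to (6.3, 7.6), a distance of √(0.6² + 0.1²) ≈ 0.6.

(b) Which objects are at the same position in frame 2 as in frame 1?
the cyan triangle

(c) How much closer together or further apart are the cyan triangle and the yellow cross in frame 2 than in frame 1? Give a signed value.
-2.1

Distance in frame 1: 6.6. Distance in frame 2: 4.5.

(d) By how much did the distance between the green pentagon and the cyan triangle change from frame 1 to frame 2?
-1.4

Distance in frame 1: 3.0. Distance in frame 2: 1.6.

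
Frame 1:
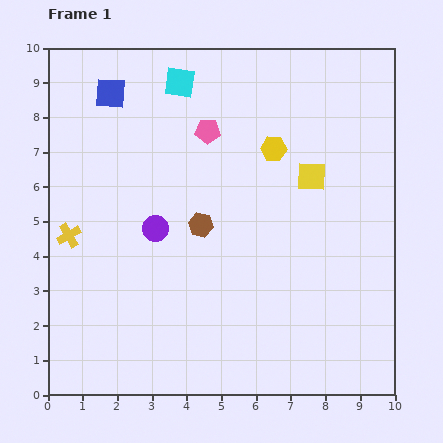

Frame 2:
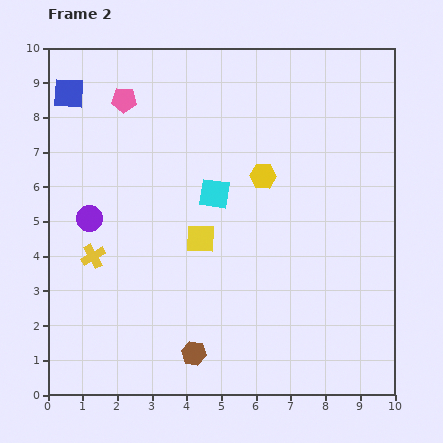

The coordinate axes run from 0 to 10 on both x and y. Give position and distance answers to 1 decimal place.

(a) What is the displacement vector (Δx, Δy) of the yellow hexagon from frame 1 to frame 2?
(-0.3, -0.8)

The yellow hexagon was at (6.5, 7.1) in frame 1 and (6.2, 6.3) in frame 2.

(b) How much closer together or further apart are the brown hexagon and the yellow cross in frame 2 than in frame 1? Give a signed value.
+0.2

Distance in frame 1: 3.8. Distance in frame 2: 4.0.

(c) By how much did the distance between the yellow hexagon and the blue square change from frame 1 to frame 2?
+1.1

Distance in frame 1: 5.0. Distance in frame 2: 6.1.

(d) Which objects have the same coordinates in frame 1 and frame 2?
none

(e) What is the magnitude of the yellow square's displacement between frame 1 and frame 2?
3.7

The yellow square moved from (7.6, 6.3) to (4.4, 4.5), a distance of √(3.2² + 1.8²) ≈ 3.7.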